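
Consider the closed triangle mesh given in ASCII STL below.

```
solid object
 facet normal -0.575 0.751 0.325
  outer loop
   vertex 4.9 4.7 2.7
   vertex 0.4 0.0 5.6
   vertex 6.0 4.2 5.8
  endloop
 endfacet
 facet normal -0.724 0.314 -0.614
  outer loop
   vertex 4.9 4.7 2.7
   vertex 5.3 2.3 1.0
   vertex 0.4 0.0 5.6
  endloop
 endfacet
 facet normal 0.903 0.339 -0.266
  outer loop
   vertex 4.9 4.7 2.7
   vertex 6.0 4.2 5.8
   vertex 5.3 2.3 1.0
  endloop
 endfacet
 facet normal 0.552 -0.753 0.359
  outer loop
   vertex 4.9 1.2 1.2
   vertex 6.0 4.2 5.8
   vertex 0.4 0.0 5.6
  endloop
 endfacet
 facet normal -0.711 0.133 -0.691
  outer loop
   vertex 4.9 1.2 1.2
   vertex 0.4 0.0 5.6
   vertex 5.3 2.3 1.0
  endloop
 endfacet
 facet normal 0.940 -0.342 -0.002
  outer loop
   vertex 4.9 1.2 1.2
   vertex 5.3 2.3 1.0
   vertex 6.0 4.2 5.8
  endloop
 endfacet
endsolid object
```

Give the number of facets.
6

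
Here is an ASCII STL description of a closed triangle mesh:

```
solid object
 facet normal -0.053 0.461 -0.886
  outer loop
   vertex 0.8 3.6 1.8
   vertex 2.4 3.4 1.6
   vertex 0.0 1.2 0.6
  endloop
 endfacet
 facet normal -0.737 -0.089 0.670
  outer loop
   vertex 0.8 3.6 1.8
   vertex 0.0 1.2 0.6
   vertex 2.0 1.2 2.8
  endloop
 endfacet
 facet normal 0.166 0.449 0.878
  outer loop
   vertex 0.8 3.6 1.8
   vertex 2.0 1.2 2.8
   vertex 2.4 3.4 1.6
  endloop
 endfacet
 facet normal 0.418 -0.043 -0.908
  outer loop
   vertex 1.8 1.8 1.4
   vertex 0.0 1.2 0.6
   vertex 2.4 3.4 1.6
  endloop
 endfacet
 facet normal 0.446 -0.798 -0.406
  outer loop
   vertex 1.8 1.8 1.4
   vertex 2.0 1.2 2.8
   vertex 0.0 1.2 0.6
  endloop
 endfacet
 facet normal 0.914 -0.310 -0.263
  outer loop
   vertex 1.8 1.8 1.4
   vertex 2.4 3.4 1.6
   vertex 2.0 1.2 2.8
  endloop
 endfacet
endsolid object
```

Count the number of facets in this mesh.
6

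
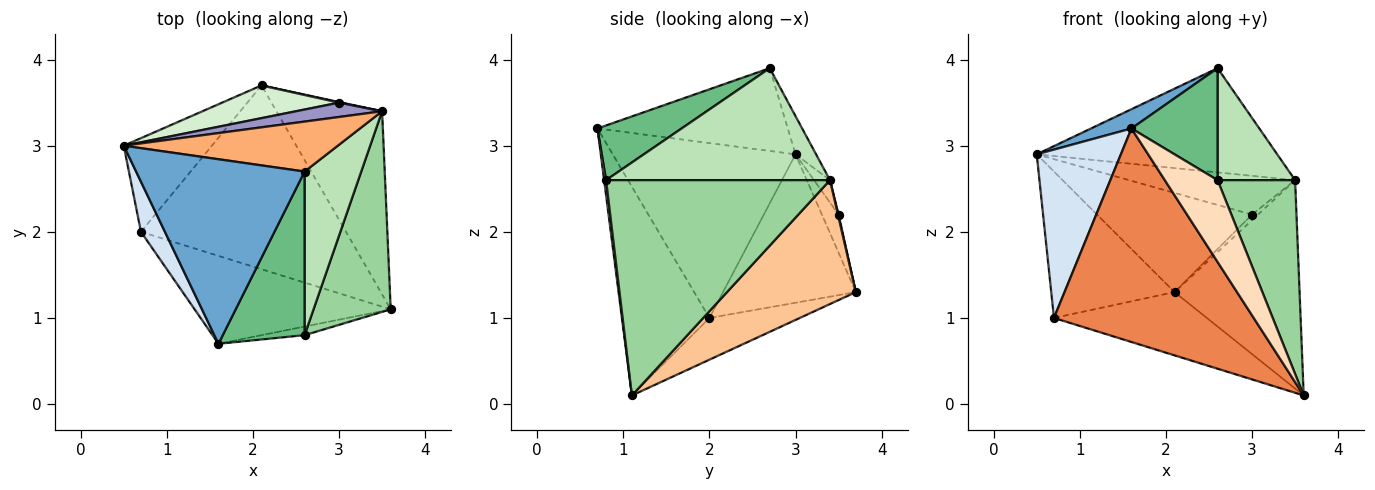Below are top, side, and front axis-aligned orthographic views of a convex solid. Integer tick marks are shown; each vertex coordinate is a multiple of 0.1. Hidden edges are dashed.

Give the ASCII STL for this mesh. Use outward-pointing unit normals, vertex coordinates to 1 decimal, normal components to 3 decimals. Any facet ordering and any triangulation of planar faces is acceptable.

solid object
 facet normal -0.439 -0.093 0.894
  outer loop
   vertex 1.6 0.7 3.2
   vertex 2.6 2.7 3.9
   vertex 0.5 3.0 2.9
  endloop
 endfacet
 facet normal -0.672 0.624 -0.399
  outer loop
   vertex 0.7 2.0 1.0
   vertex 0.5 3.0 2.9
   vertex 2.1 3.7 1.3
  endloop
 endfacet
 facet normal -0.189 0.320 -0.929
  outer loop
   vertex 0.7 2.0 1.0
   vertex 2.1 3.7 1.3
   vertex 3.6 1.1 0.1
  endloop
 endfacet
 facet normal -0.901 -0.415 0.124
  outer loop
   vertex 0.7 2.0 1.0
   vertex 1.6 0.7 3.2
   vertex 0.5 3.0 2.9
  endloop
 endfacet
 facet normal -0.375 -0.857 -0.353
  outer loop
   vertex 0.7 2.0 1.0
   vertex 3.6 1.1 0.1
   vertex 1.6 0.7 3.2
  endloop
 endfacet
 facet normal -0.077 0.899 0.431
  outer loop
   vertex 3.5 3.4 2.6
   vertex 0.5 3.0 2.9
   vertex 2.6 2.7 3.9
  endloop
 endfacet
 facet normal 0.612 0.594 -0.522
  outer loop
   vertex 3.5 3.4 2.6
   vertex 3.6 1.1 0.1
   vertex 2.1 3.7 1.3
  endloop
 endfacet
 facet normal 0.037 -0.994 -0.105
  outer loop
   vertex 2.6 0.8 2.6
   vertex 1.6 0.7 3.2
   vertex 3.6 1.1 0.1
  endloop
 endfacet
 facet normal 0.483 -0.494 0.723
  outer loop
   vertex 2.6 0.8 2.6
   vertex 2.6 2.7 3.9
   vertex 1.6 0.7 3.2
  endloop
 endfacet
 facet normal 0.895 -0.310 0.321
  outer loop
   vertex 2.6 0.8 2.6
   vertex 3.6 1.1 0.1
   vertex 3.5 3.4 2.6
  endloop
 endfacet
 facet normal 0.853 -0.295 0.431
  outer loop
   vertex 2.6 0.8 2.6
   vertex 3.5 3.4 2.6
   vertex 2.6 2.7 3.9
  endloop
 endfacet
 facet normal -0.102 0.945 0.312
  outer loop
   vertex 3.0 3.5 2.2
   vertex 2.1 3.7 1.3
   vertex 0.5 3.0 2.9
  endloop
 endfacet
 facet normal -0.090 0.934 0.346
  outer loop
   vertex 3.0 3.5 2.2
   vertex 0.5 3.0 2.9
   vertex 3.5 3.4 2.6
  endloop
 endfacet
 facet normal 0.110 0.988 0.110
  outer loop
   vertex 3.0 3.5 2.2
   vertex 3.5 3.4 2.6
   vertex 2.1 3.7 1.3
  endloop
 endfacet
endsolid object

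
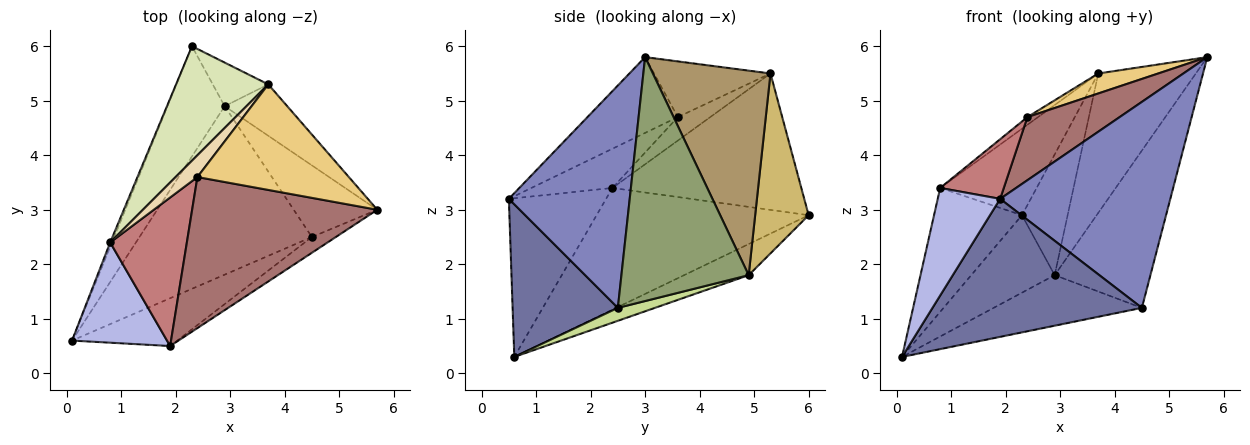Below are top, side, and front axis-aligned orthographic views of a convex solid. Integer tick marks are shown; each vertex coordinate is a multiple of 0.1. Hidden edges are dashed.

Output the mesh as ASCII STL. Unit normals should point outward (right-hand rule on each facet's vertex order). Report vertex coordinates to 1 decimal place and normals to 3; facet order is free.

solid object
 facet normal 0.429 -0.853 -0.296
  outer loop
   vertex 4.5 2.5 1.2
   vertex 1.9 0.5 3.2
   vertex 0.1 0.6 0.3
  endloop
 endfacet
 facet normal 0.578 -0.814 -0.062
  outer loop
   vertex 4.5 2.5 1.2
   vertex 5.7 3.0 5.8
   vertex 1.9 0.5 3.2
  endloop
 endfacet
 facet normal -0.924 0.383 -0.014
  outer loop
   vertex 0.8 2.4 3.4
   vertex 2.3 6.0 2.9
   vertex 0.1 0.6 0.3
  endloop
 endfacet
 facet normal -0.752 -0.482 0.450
  outer loop
   vertex 0.8 2.4 3.4
   vertex 0.1 0.6 0.3
   vertex 1.9 0.5 3.2
  endloop
 endfacet
 facet normal 0.771 0.580 -0.264
  outer loop
   vertex 2.9 4.9 1.8
   vertex 5.7 3.0 5.8
   vertex 4.5 2.5 1.2
  endloop
 endfacet
 facet normal -0.407 0.525 -0.747
  outer loop
   vertex 2.9 4.9 1.8
   vertex 0.1 0.6 0.3
   vertex 2.3 6.0 2.9
  endloop
 endfacet
 facet normal 0.072 0.287 -0.955
  outer loop
   vertex 2.9 4.9 1.8
   vertex 4.5 2.5 1.2
   vertex 0.1 0.6 0.3
  endloop
 endfacet
 facet normal -0.763 0.390 0.516
  outer loop
   vertex 3.7 5.3 5.5
   vertex 2.3 6.0 2.9
   vertex 0.8 2.4 3.4
  endloop
 endfacet
 facet normal 0.749 0.622 -0.229
  outer loop
   vertex 3.7 5.3 5.5
   vertex 5.7 3.0 5.8
   vertex 2.9 4.9 1.8
  endloop
 endfacet
 facet normal 0.740 0.632 -0.228
  outer loop
   vertex 3.7 5.3 5.5
   vertex 2.9 4.9 1.8
   vertex 2.3 6.0 2.9
  endloop
 endfacet
 facet normal -0.340 -0.175 0.924
  outer loop
   vertex 2.4 3.6 4.7
   vertex 5.7 3.0 5.8
   vertex 3.7 5.3 5.5
  endloop
 endfacet
 facet normal -0.713 0.234 0.661
  outer loop
   vertex 2.4 3.6 4.7
   vertex 3.7 5.3 5.5
   vertex 0.8 2.4 3.4
  endloop
 endfacet
 facet normal -0.353 -0.361 0.863
  outer loop
   vertex 2.4 3.6 4.7
   vertex 1.9 0.5 3.2
   vertex 5.7 3.0 5.8
  endloop
 endfacet
 facet normal -0.429 -0.337 0.838
  outer loop
   vertex 2.4 3.6 4.7
   vertex 0.8 2.4 3.4
   vertex 1.9 0.5 3.2
  endloop
 endfacet
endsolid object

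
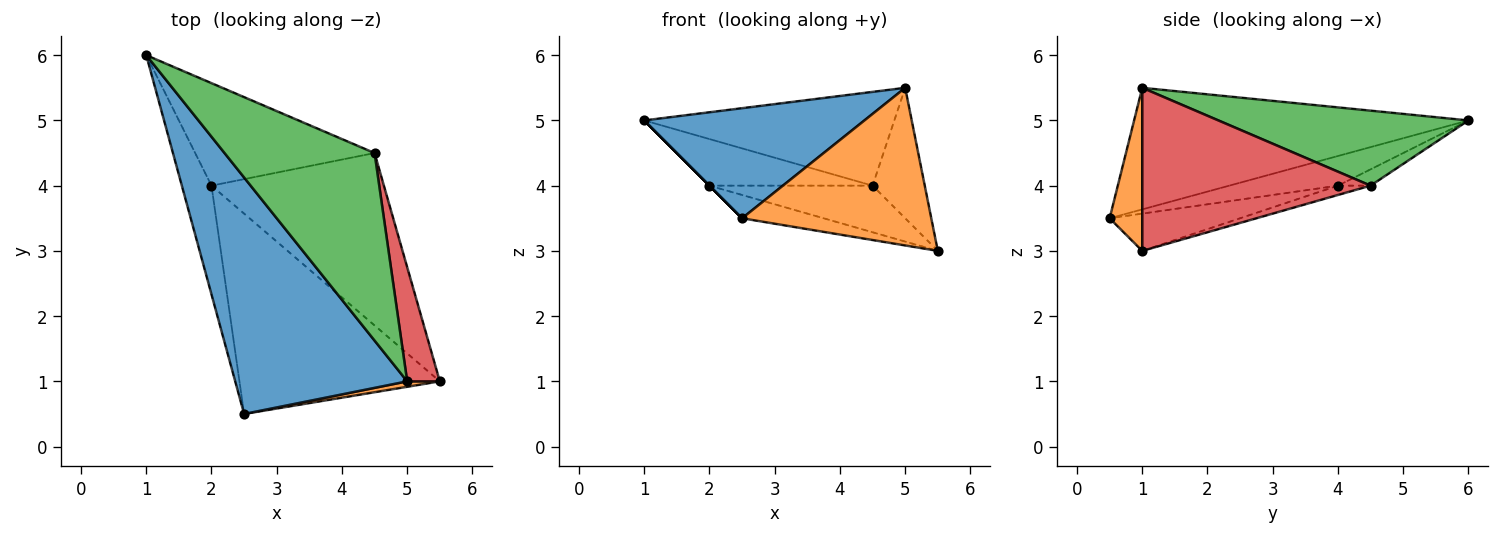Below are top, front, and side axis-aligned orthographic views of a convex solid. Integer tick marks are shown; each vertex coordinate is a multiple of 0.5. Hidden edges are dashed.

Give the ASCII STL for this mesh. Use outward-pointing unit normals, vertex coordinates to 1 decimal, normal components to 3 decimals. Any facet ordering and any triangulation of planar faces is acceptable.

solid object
 facet normal -0.540 -0.355 0.763
  outer loop
   vertex 5.0 1.0 5.5
   vertex 1.0 6.0 5.0
   vertex 2.5 0.5 3.5
  endloop
 endfacet
 facet normal 0.170 -0.985 0.034
  outer loop
   vertex 5.0 1.0 5.5
   vertex 2.5 0.5 3.5
   vertex 5.5 1.0 3.0
  endloop
 endfacet
 facet normal 0.408 0.408 0.816
  outer loop
   vertex 4.5 4.5 4.0
   vertex 1.0 6.0 5.0
   vertex 5.0 1.0 5.5
  endloop
 endfacet
 facet normal 0.957 0.219 0.191
  outer loop
   vertex 4.5 4.5 4.0
   vertex 5.0 1.0 5.5
   vertex 5.5 1.0 3.0
  endloop
 endfacet
 facet normal -0.707 0.000 -0.707
  outer loop
   vertex 2.0 4.0 4.0
   vertex 2.5 0.5 3.5
   vertex 1.0 6.0 5.0
  endloop
 endfacet
 facet normal -0.182 0.114 -0.977
  outer loop
   vertex 2.0 4.0 4.0
   vertex 5.5 1.0 3.0
   vertex 2.5 0.5 3.5
  endloop
 endfacet
 facet normal -0.082 0.412 -0.907
  outer loop
   vertex 2.0 4.0 4.0
   vertex 1.0 6.0 5.0
   vertex 4.5 4.5 4.0
  endloop
 endfacet
 facet normal -0.052 0.261 -0.964
  outer loop
   vertex 2.0 4.0 4.0
   vertex 4.5 4.5 4.0
   vertex 5.5 1.0 3.0
  endloop
 endfacet
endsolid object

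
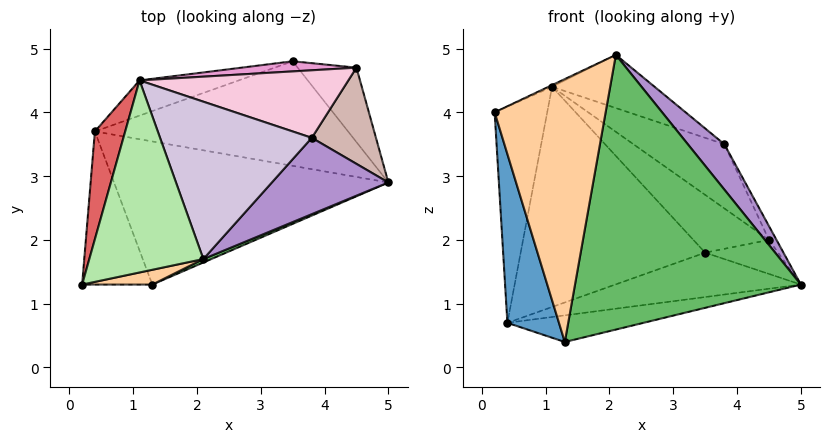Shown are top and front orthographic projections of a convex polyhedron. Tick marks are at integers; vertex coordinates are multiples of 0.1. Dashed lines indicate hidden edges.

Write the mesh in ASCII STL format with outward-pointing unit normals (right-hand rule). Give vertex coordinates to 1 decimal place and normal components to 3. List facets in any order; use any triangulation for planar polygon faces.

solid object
 facet normal -0.910 -0.307 -0.278
  outer loop
   vertex 0.4 3.7 0.7
   vertex 1.3 1.3 0.4
   vertex 0.2 1.3 4.0
  endloop
 endfacet
 facet normal 0.185 0.384 -0.905
  outer loop
   vertex 0.4 3.7 0.7
   vertex 3.5 4.8 1.8
   vertex 5.0 2.9 1.3
  endloop
 endfacet
 facet normal 0.158 0.181 -0.971
  outer loop
   vertex 0.4 3.7 0.7
   vertex 5.0 2.9 1.3
   vertex 1.3 1.3 0.4
  endloop
 endfacet
 facet normal 0.181 -0.982 0.055
  outer loop
   vertex 2.1 1.7 4.9
   vertex 0.2 1.3 4.0
   vertex 1.3 1.3 0.4
  endloop
 endfacet
 facet normal 0.395 -0.919 0.012
  outer loop
   vertex 2.1 1.7 4.9
   vertex 1.3 1.3 0.4
   vertex 5.0 2.9 1.3
  endloop
 endfacet
 facet normal -0.429 0.008 0.903
  outer loop
   vertex 1.1 4.5 4.4
   vertex 0.2 1.3 4.0
   vertex 2.1 1.7 4.9
  endloop
 endfacet
 facet normal -0.959 0.254 0.127
  outer loop
   vertex 1.1 4.5 4.4
   vertex 0.4 3.7 0.7
   vertex 0.2 1.3 4.0
  endloop
 endfacet
 facet normal -0.282 0.947 -0.151
  outer loop
   vertex 1.1 4.5 4.4
   vertex 3.5 4.8 1.8
   vertex 0.4 3.7 0.7
  endloop
 endfacet
 facet normal 0.788 -0.314 0.530
  outer loop
   vertex 3.8 3.6 3.5
   vertex 2.1 1.7 4.9
   vertex 5.0 2.9 1.3
  endloop
 endfacet
 facet normal 0.389 0.295 0.873
  outer loop
   vertex 3.8 3.6 3.5
   vertex 1.1 4.5 4.4
   vertex 2.1 1.7 4.9
  endloop
 endfacet
 facet normal 0.218 0.406 -0.888
  outer loop
   vertex 4.5 4.7 2.0
   vertex 5.0 2.9 1.3
   vertex 3.5 4.8 1.8
  endloop
 endfacet
 facet normal 0.885 0.066 0.461
  outer loop
   vertex 4.5 4.7 2.0
   vertex 3.8 3.6 3.5
   vertex 5.0 2.9 1.3
  endloop
 endfacet
 facet normal 0.064 0.983 0.172
  outer loop
   vertex 4.5 4.7 2.0
   vertex 3.5 4.8 1.8
   vertex 1.1 4.5 4.4
  endloop
 endfacet
 facet normal 0.426 0.623 0.656
  outer loop
   vertex 4.5 4.7 2.0
   vertex 1.1 4.5 4.4
   vertex 3.8 3.6 3.5
  endloop
 endfacet
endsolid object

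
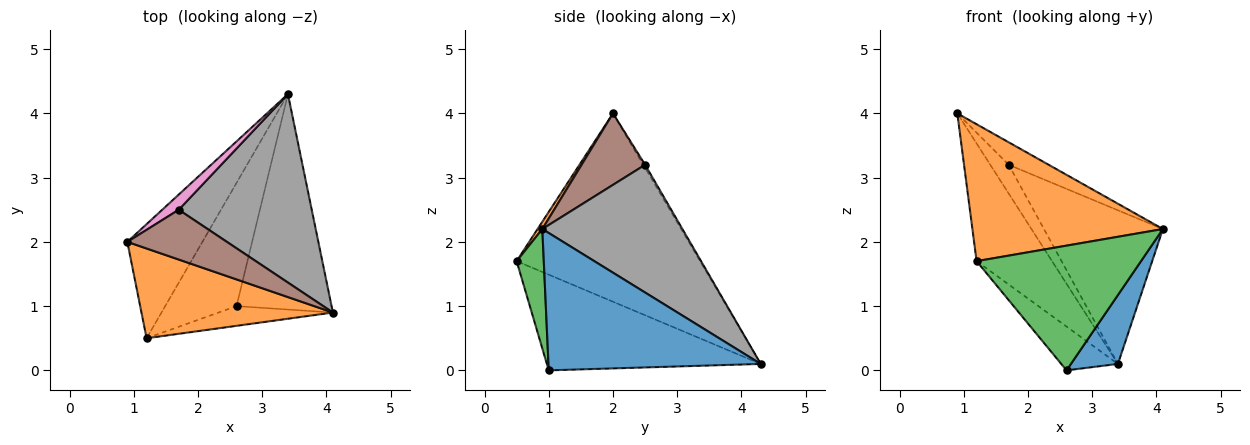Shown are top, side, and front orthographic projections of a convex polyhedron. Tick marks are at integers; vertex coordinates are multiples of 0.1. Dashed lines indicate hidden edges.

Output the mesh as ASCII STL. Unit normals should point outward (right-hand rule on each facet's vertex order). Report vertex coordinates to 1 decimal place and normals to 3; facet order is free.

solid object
 facet normal 0.809 -0.179 -0.560
  outer loop
   vertex 2.6 1.0 0.0
   vertex 3.4 4.3 0.1
   vertex 4.1 0.9 2.2
  endloop
 endfacet
 facet normal 0.021 -0.836 0.548
  outer loop
   vertex 1.2 0.5 1.7
   vertex 4.1 0.9 2.2
   vertex 0.9 2.0 4.0
  endloop
 endfacet
 facet normal 0.161 -0.975 -0.154
  outer loop
   vertex 1.2 0.5 1.7
   vertex 2.6 1.0 0.0
   vertex 4.1 0.9 2.2
  endloop
 endfacet
 facet normal -0.868 0.357 -0.346
  outer loop
   vertex 1.2 0.5 1.7
   vertex 0.9 2.0 4.0
   vertex 3.4 4.3 0.1
  endloop
 endfacet
 facet normal -0.784 0.208 -0.585
  outer loop
   vertex 1.2 0.5 1.7
   vertex 3.4 4.3 0.1
   vertex 2.6 1.0 0.0
  endloop
 endfacet
 facet normal 0.547 0.344 0.763
  outer loop
   vertex 1.7 2.5 3.2
   vertex 0.9 2.0 4.0
   vertex 4.1 0.9 2.2
  endloop
 endfacet
 facet normal -0.087 0.881 0.464
  outer loop
   vertex 1.7 2.5 3.2
   vertex 3.4 4.3 0.1
   vertex 0.9 2.0 4.0
  endloop
 endfacet
 facet normal 0.597 0.507 0.622
  outer loop
   vertex 1.7 2.5 3.2
   vertex 4.1 0.9 2.2
   vertex 3.4 4.3 0.1
  endloop
 endfacet
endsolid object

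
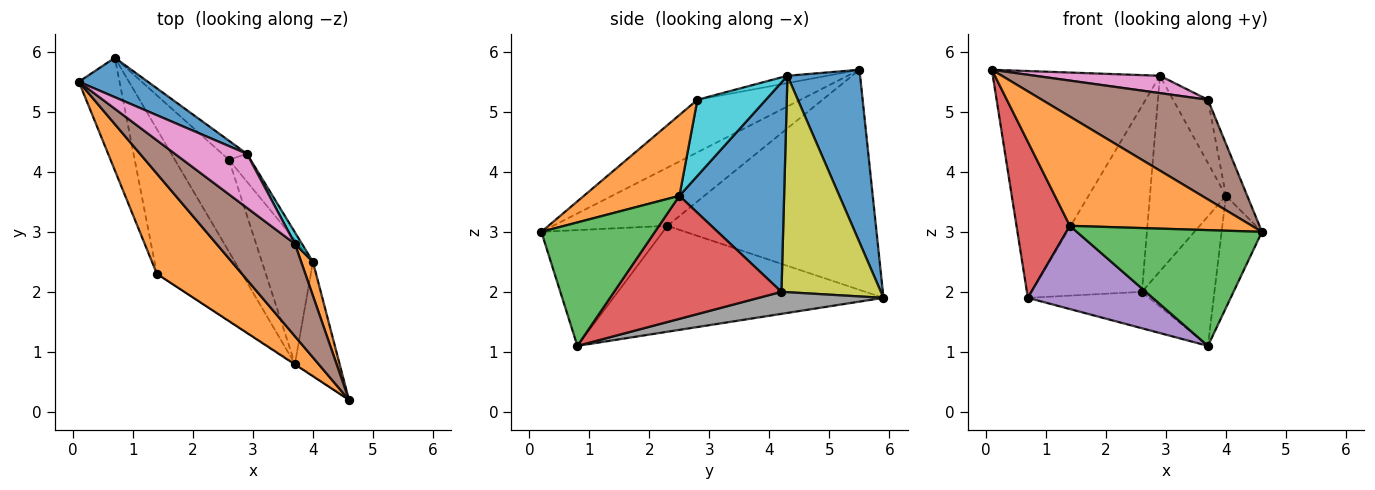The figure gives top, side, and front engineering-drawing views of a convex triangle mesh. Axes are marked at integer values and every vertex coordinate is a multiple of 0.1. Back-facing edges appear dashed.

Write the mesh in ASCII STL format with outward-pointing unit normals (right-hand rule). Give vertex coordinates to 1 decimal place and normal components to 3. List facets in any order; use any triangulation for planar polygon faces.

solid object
 facet normal 0.394 0.906 0.157
  outer loop
   vertex 2.9 4.3 5.6
   vertex 0.7 5.9 1.9
   vertex 0.1 5.5 5.7
  endloop
 endfacet
 facet normal -0.420 -0.669 0.613
  outer loop
   vertex 1.4 2.3 3.1
   vertex 4.6 0.2 3.0
   vertex 0.1 5.5 5.7
  endloop
 endfacet
 facet normal -0.549 -0.836 -0.004
  outer loop
   vertex 1.4 2.3 3.1
   vertex 3.7 0.8 1.1
   vertex 4.6 0.2 3.0
  endloop
 endfacet
 facet normal -0.954 -0.244 -0.176
  outer loop
   vertex 1.4 2.3 3.1
   vertex 0.1 5.5 5.7
   vertex 0.7 5.9 1.9
  endloop
 endfacet
 facet normal -0.733 -0.339 -0.589
  outer loop
   vertex 1.4 2.3 3.1
   vertex 0.7 5.9 1.9
   vertex 3.7 0.8 1.1
  endloop
 endfacet
 facet normal -0.414 -0.667 0.619
  outer loop
   vertex 3.7 2.8 5.2
   vertex 0.1 5.5 5.7
   vertex 4.6 0.2 3.0
  endloop
 endfacet
 facet normal -0.097 -0.304 0.948
  outer loop
   vertex 3.7 2.8 5.2
   vertex 2.9 4.3 5.6
   vertex 0.1 5.5 5.7
  endloop
 endfacet
 facet normal 0.354 0.345 -0.869
  outer loop
   vertex 2.6 4.2 2.0
   vertex 3.7 0.8 1.1
   vertex 0.7 5.9 1.9
  endloop
 endfacet
 facet normal 0.667 0.741 -0.076
  outer loop
   vertex 2.6 4.2 2.0
   vertex 0.7 5.9 1.9
   vertex 2.9 4.3 5.6
  endloop
 endfacet
 facet normal 0.888 0.452 0.082
  outer loop
   vertex 4.0 2.5 3.6
   vertex 2.9 4.3 5.6
   vertex 3.7 2.8 5.2
  endloop
 endfacet
 facet normal 0.806 0.586 -0.083
  outer loop
   vertex 4.0 2.5 3.6
   vertex 2.6 4.2 2.0
   vertex 2.9 4.3 5.6
  endloop
 endfacet
 facet normal 0.966 0.215 0.141
  outer loop
   vertex 4.0 2.5 3.6
   vertex 3.7 2.8 5.2
   vertex 4.6 0.2 3.0
  endloop
 endfacet
 facet normal 0.892 0.317 -0.322
  outer loop
   vertex 4.0 2.5 3.6
   vertex 4.6 0.2 3.0
   vertex 3.7 0.8 1.1
  endloop
 endfacet
 facet normal 0.858 0.372 -0.356
  outer loop
   vertex 4.0 2.5 3.6
   vertex 3.7 0.8 1.1
   vertex 2.6 4.2 2.0
  endloop
 endfacet
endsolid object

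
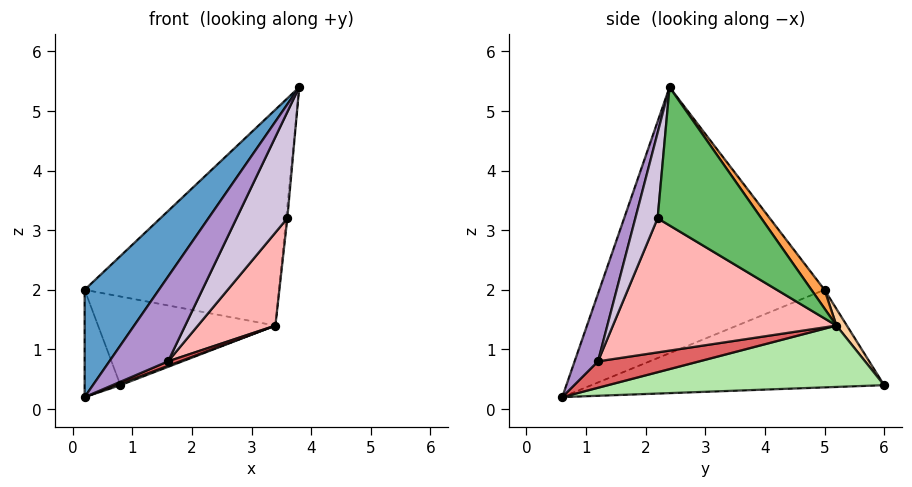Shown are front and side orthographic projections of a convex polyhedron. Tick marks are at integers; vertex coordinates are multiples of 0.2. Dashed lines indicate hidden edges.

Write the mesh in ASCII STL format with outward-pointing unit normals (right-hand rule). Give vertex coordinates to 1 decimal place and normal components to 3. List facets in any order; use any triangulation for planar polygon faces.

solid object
 facet normal -0.754 -0.249 0.608
  outer loop
   vertex 0.2 0.6 0.2
   vertex 3.8 2.4 5.4
   vertex 0.2 5.0 2.0
  endloop
 endfacet
 facet normal -0.952 0.116 -0.284
  outer loop
   vertex 0.8 6.0 0.4
   vertex 0.2 0.6 0.2
   vertex 0.2 5.0 2.0
  endloop
 endfacet
 facet normal 0.055 0.821 0.569
  outer loop
   vertex 3.4 5.2 1.4
   vertex 0.2 5.0 2.0
   vertex 3.8 2.4 5.4
  endloop
 endfacet
 facet normal 0.049 0.839 0.543
  outer loop
   vertex 3.4 5.2 1.4
   vertex 0.8 6.0 0.4
   vertex 0.2 5.0 2.0
  endloop
 endfacet
 facet normal 0.996 0.011 -0.092
  outer loop
   vertex 3.4 5.2 1.4
   vertex 3.8 2.4 5.4
   vertex 3.6 2.2 3.2
  endloop
 endfacet
 facet normal 0.358 -0.005 -0.934
  outer loop
   vertex 3.4 5.2 1.4
   vertex 0.2 0.6 0.2
   vertex 0.8 6.0 0.4
  endloop
 endfacet
 facet normal 0.411 -0.048 -0.910
  outer loop
   vertex 1.6 1.2 0.8
   vertex 0.2 0.6 0.2
   vertex 3.4 5.2 1.4
  endloop
 endfacet
 facet normal 0.792 -0.275 -0.546
  outer loop
   vertex 1.6 1.2 0.8
   vertex 3.4 5.2 1.4
   vertex 3.6 2.2 3.2
  endloop
 endfacet
 facet normal 0.369 -0.927 0.065
  outer loop
   vertex 1.6 1.2 0.8
   vertex 3.8 2.4 5.4
   vertex 0.2 0.6 0.2
  endloop
 endfacet
 facet normal 0.401 -0.915 0.047
  outer loop
   vertex 1.6 1.2 0.8
   vertex 3.6 2.2 3.2
   vertex 3.8 2.4 5.4
  endloop
 endfacet
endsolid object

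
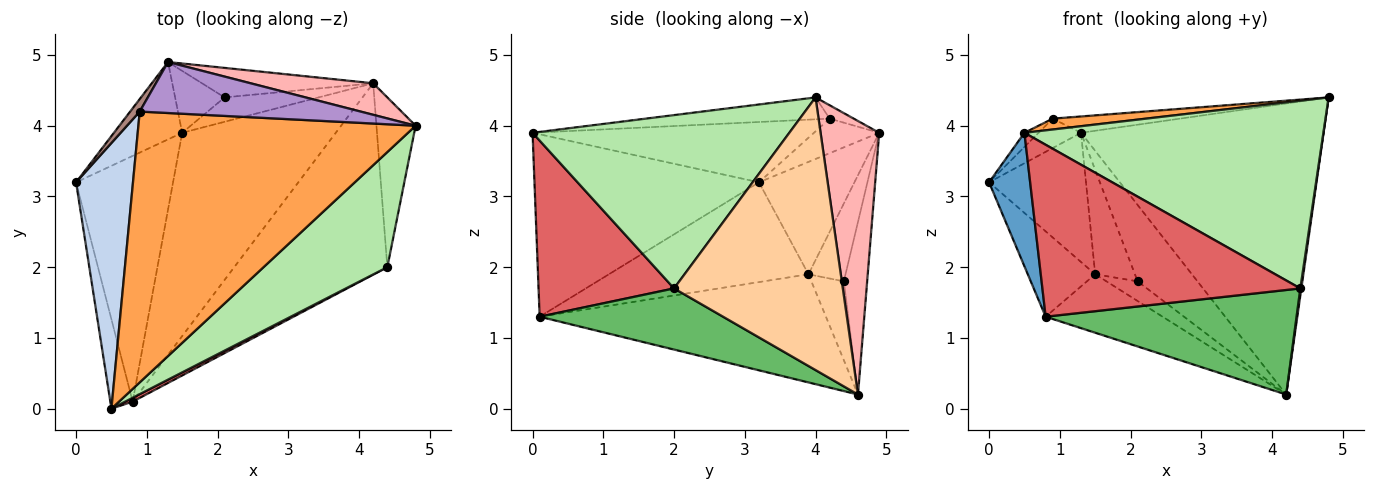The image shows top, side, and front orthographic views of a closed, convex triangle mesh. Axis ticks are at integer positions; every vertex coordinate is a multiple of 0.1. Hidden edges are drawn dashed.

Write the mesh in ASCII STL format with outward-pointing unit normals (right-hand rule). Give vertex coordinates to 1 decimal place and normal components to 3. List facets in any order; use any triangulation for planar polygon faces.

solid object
 facet normal -0.977 -0.179 -0.120
  outer loop
   vertex 0.8 0.1 1.3
   vertex 0.5 0.0 3.9
   vertex 0.0 3.2 3.2
  endloop
 endfacet
 facet normal -0.727 0.037 0.686
  outer loop
   vertex 0.9 4.2 4.1
   vertex 0.0 3.2 3.2
   vertex 0.5 0.0 3.9
  endloop
 endfacet
 facet normal -0.079 -0.040 0.996
  outer loop
   vertex 0.9 4.2 4.1
   vertex 0.5 0.0 3.9
   vertex 4.8 4.0 4.4
  endloop
 endfacet
 facet normal 0.990 -0.006 -0.142
  outer loop
   vertex 4.4 2.0 1.7
   vertex 4.2 4.6 0.2
   vertex 4.8 4.0 4.4
  endloop
 endfacet
 facet normal 0.331 -0.452 -0.828
  outer loop
   vertex 4.4 2.0 1.7
   vertex 0.8 0.1 1.3
   vertex 4.2 4.6 0.2
  endloop
 endfacet
 facet normal 0.591 -0.688 0.422
  outer loop
   vertex 4.4 2.0 1.7
   vertex 4.8 4.0 4.4
   vertex 0.5 0.0 3.9
  endloop
 endfacet
 facet normal 0.465 -0.885 0.020
  outer loop
   vertex 4.4 2.0 1.7
   vertex 0.5 0.0 3.9
   vertex 0.8 0.1 1.3
  endloop
 endfacet
 facet normal 0.234 0.967 0.105
  outer loop
   vertex 1.3 4.9 3.9
   vertex 4.8 4.0 4.4
   vertex 4.2 4.6 0.2
  endloop
 endfacet
 facet normal -0.058 0.305 0.951
  outer loop
   vertex 1.3 4.9 3.9
   vertex 0.9 4.2 4.1
   vertex 4.8 4.0 4.4
  endloop
 endfacet
 facet normal -0.342 0.877 -0.339
  outer loop
   vertex 1.3 4.9 3.9
   vertex 4.2 4.6 0.2
   vertex 2.1 4.4 1.8
  endloop
 endfacet
 facet normal -0.816 0.531 0.226
  outer loop
   vertex 1.3 4.9 3.9
   vertex 0.0 3.2 3.2
   vertex 0.9 4.2 4.1
  endloop
 endfacet
 facet normal -0.560 0.229 -0.796
  outer loop
   vertex 1.5 3.9 1.9
   vertex 4.2 4.6 0.2
   vertex 0.8 0.1 1.3
  endloop
 endfacet
 facet normal -0.547 0.526 -0.652
  outer loop
   vertex 1.5 3.9 1.9
   vertex 2.1 4.4 1.8
   vertex 4.2 4.6 0.2
  endloop
 endfacet
 facet normal -0.697 0.235 -0.677
  outer loop
   vertex 1.5 3.9 1.9
   vertex 0.8 0.1 1.3
   vertex 0.0 3.2 3.2
  endloop
 endfacet
 facet normal -0.646 0.655 -0.392
  outer loop
   vertex 1.5 3.9 1.9
   vertex 0.0 3.2 3.2
   vertex 1.3 4.9 3.9
  endloop
 endfacet
 facet normal -0.626 0.671 -0.398
  outer loop
   vertex 1.5 3.9 1.9
   vertex 1.3 4.9 3.9
   vertex 2.1 4.4 1.8
  endloop
 endfacet
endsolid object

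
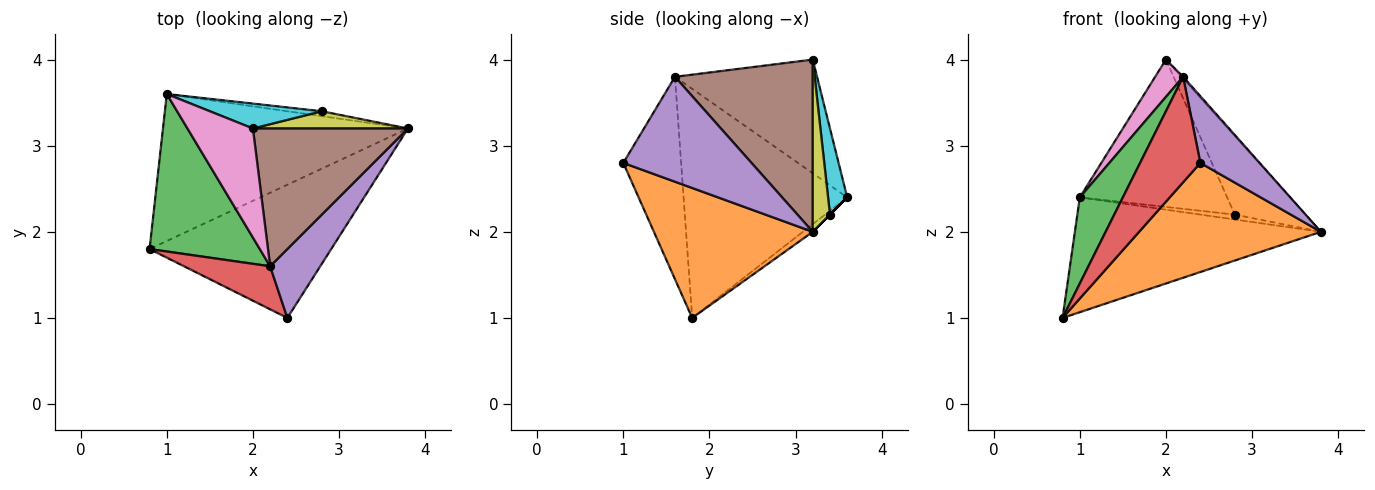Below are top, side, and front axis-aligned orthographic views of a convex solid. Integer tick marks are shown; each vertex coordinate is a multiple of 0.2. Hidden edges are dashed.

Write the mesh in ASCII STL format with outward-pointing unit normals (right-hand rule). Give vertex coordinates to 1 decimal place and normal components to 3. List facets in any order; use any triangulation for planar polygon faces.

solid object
 facet normal -0.025 0.615 -0.788
  outer loop
   vertex 1.0 3.6 2.4
   vertex 3.8 3.2 2.0
   vertex 0.8 1.8 1.0
  endloop
 endfacet
 facet normal 0.484 -0.554 -0.677
  outer loop
   vertex 2.4 1.0 2.8
   vertex 0.8 1.8 1.0
   vertex 3.8 3.2 2.0
  endloop
 endfacet
 facet normal -0.877 -0.231 0.422
  outer loop
   vertex 2.2 1.6 3.8
   vertex 1.0 3.6 2.4
   vertex 0.8 1.8 1.0
  endloop
 endfacet
 facet normal -0.664 -0.692 0.283
  outer loop
   vertex 2.2 1.6 3.8
   vertex 0.8 1.8 1.0
   vertex 2.4 1.0 2.8
  endloop
 endfacet
 facet normal 0.833 -0.385 0.398
  outer loop
   vertex 2.2 1.6 3.8
   vertex 2.4 1.0 2.8
   vertex 3.8 3.2 2.0
  endloop
 endfacet
 facet normal 0.743 0.009 0.669
  outer loop
   vertex 2.0 3.2 4.0
   vertex 2.2 1.6 3.8
   vertex 3.8 3.2 2.0
  endloop
 endfacet
 facet normal -0.854 -0.168 0.492
  outer loop
   vertex 2.0 3.2 4.0
   vertex 1.0 3.6 2.4
   vertex 2.2 1.6 3.8
  endloop
 endfacet
 facet normal 0.000 0.707 -0.707
  outer loop
   vertex 2.8 3.4 2.2
   vertex 3.8 3.2 2.0
   vertex 1.0 3.6 2.4
  endloop
 endfacet
 facet normal 0.232 0.950 0.209
  outer loop
   vertex 2.8 3.4 2.2
   vertex 2.0 3.2 4.0
   vertex 3.8 3.2 2.0
  endloop
 endfacet
 facet normal 0.127 0.978 0.165
  outer loop
   vertex 2.8 3.4 2.2
   vertex 1.0 3.6 2.4
   vertex 2.0 3.2 4.0
  endloop
 endfacet
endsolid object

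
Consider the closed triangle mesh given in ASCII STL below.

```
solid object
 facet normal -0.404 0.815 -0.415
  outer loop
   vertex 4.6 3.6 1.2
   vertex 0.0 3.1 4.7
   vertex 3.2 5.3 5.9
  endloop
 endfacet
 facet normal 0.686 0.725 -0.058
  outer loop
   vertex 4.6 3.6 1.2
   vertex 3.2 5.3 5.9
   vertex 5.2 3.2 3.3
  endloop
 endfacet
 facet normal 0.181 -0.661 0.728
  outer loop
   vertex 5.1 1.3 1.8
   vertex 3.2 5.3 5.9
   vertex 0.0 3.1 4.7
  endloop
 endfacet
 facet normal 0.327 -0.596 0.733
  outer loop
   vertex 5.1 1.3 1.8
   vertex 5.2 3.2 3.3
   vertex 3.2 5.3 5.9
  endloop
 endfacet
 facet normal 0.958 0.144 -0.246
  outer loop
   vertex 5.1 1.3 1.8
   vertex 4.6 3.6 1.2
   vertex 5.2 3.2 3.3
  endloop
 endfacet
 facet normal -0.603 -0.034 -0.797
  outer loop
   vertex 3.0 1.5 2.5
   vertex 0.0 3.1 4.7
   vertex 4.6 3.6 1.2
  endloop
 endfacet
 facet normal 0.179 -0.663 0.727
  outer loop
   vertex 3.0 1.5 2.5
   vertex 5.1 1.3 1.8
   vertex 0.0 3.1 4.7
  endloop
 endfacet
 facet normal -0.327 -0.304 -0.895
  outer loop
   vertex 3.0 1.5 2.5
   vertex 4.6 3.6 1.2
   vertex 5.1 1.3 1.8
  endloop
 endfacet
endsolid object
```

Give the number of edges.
12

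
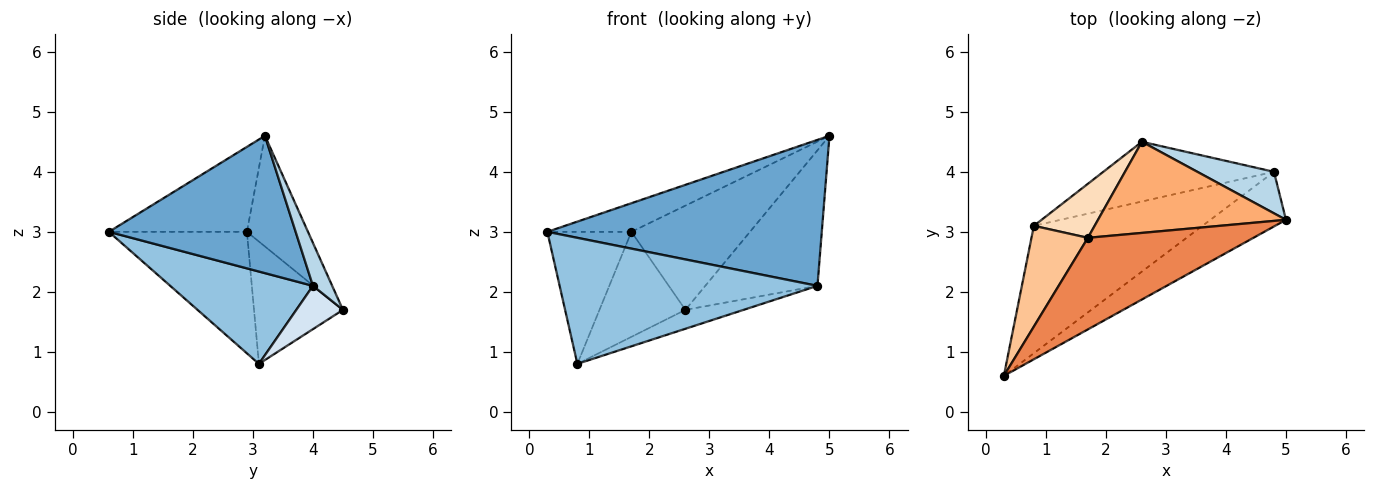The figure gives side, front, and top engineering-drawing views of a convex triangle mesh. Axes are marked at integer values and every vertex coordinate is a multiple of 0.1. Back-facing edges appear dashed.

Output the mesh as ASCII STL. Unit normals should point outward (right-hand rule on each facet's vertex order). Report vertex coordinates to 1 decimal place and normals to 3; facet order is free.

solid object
 facet normal 0.538 -0.790 -0.296
  outer loop
   vertex 4.8 4.0 2.1
   vertex 5.0 3.2 4.6
   vertex 0.3 0.6 3.0
  endloop
 endfacet
 facet normal 0.363 -0.655 -0.662
  outer loop
   vertex 4.8 4.0 2.1
   vertex 0.3 0.6 3.0
   vertex 0.8 3.1 0.8
  endloop
 endfacet
 facet normal 0.162 0.944 0.289
  outer loop
   vertex 4.8 4.0 2.1
   vertex 2.6 4.5 1.7
   vertex 5.0 3.2 4.6
  endloop
 endfacet
 facet normal 0.235 0.293 -0.927
  outer loop
   vertex 4.8 4.0 2.1
   vertex 0.8 3.1 0.8
   vertex 2.6 4.5 1.7
  endloop
 endfacet
 facet normal -0.440 0.268 0.857
  outer loop
   vertex 1.7 2.9 3.0
   vertex 0.3 0.6 3.0
   vertex 5.0 3.2 4.6
  endloop
 endfacet
 facet normal -0.361 0.702 0.614
  outer loop
   vertex 1.7 2.9 3.0
   vertex 5.0 3.2 4.6
   vertex 2.6 4.5 1.7
  endloop
 endfacet
 facet normal -0.794 0.483 0.369
  outer loop
   vertex 1.7 2.9 3.0
   vertex 0.8 3.1 0.8
   vertex 0.3 0.6 3.0
  endloop
 endfacet
 facet normal -0.677 0.654 0.337
  outer loop
   vertex 1.7 2.9 3.0
   vertex 2.6 4.5 1.7
   vertex 0.8 3.1 0.8
  endloop
 endfacet
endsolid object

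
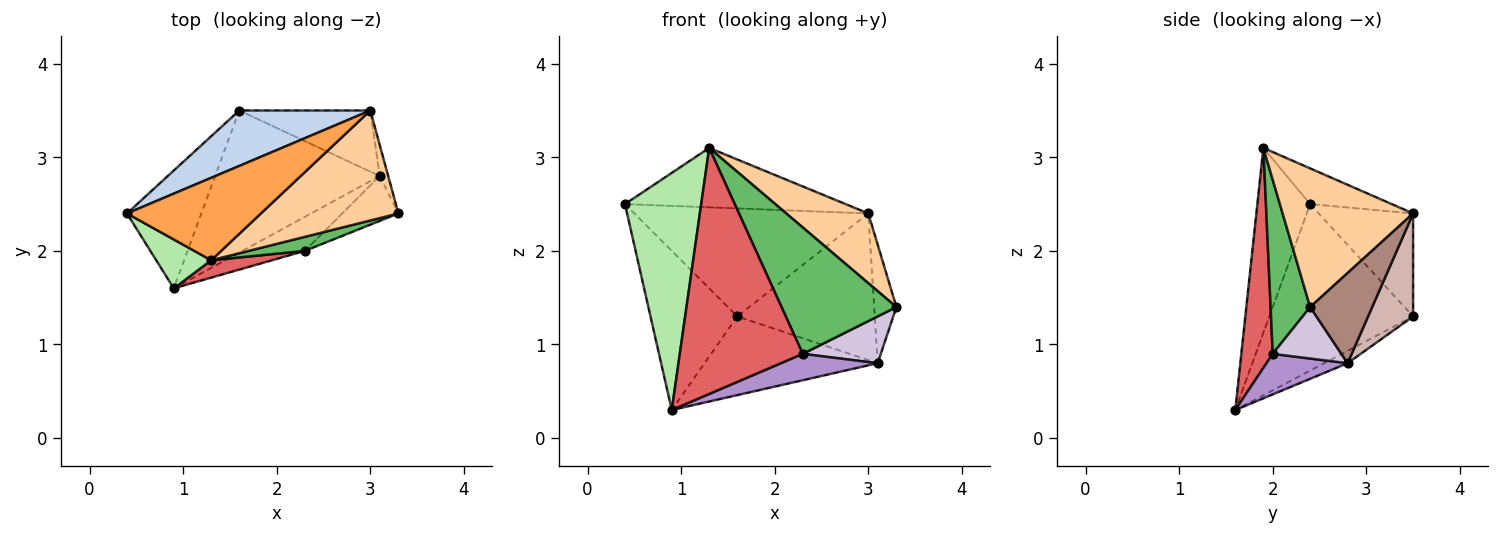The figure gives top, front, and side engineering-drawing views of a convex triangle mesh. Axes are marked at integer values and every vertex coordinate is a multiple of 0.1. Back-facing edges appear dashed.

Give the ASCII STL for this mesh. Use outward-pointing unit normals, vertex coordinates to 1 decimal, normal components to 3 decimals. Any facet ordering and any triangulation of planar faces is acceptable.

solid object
 facet normal -0.800 0.483 -0.357
  outer loop
   vertex 0.9 1.6 0.3
   vertex 0.4 2.4 2.5
   vertex 1.6 3.5 1.3
  endloop
 endfacet
 facet normal -0.338 0.837 0.430
  outer loop
   vertex 3.0 3.5 2.4
   vertex 1.6 3.5 1.3
   vertex 0.4 2.4 2.5
  endloop
 endfacet
 facet normal -0.211 0.571 0.793
  outer loop
   vertex 1.3 1.9 3.1
   vertex 3.0 3.5 2.4
   vertex 0.4 2.4 2.5
  endloop
 endfacet
 facet normal 0.648 -0.408 0.643
  outer loop
   vertex 1.3 1.9 3.1
   vertex 3.3 2.4 1.4
   vertex 3.0 3.5 2.4
  endloop
 endfacet
 facet normal 0.324 -0.940 0.104
  outer loop
   vertex 1.3 1.9 3.1
   vertex 2.3 2.0 0.9
   vertex 3.3 2.4 1.4
  endloop
 endfacet
 facet normal -0.562 -0.810 0.167
  outer loop
   vertex 1.3 1.9 3.1
   vertex 0.4 2.4 2.5
   vertex 0.9 1.6 0.3
  endloop
 endfacet
 facet normal 0.247 -0.967 0.068
  outer loop
   vertex 1.3 1.9 3.1
   vertex 0.9 1.6 0.3
   vertex 2.3 2.0 0.9
  endloop
 endfacet
 facet normal -0.065 0.483 -0.873
  outer loop
   vertex 3.1 2.8 0.8
   vertex 0.9 1.6 0.3
   vertex 1.6 3.5 1.3
  endloop
 endfacet
 facet normal 0.457 -0.545 -0.703
  outer loop
   vertex 3.1 2.8 0.8
   vertex 2.3 2.0 0.9
   vertex 0.9 1.6 0.3
  endloop
 endfacet
 facet normal 0.536 -0.609 -0.585
  outer loop
   vertex 3.1 2.8 0.8
   vertex 3.3 2.4 1.4
   vertex 2.3 2.0 0.9
  endloop
 endfacet
 facet normal 0.938 0.336 -0.088
  outer loop
   vertex 3.1 2.8 0.8
   vertex 3.0 3.5 2.4
   vertex 3.3 2.4 1.4
  endloop
 endfacet
 facet normal 0.289 0.883 -0.368
  outer loop
   vertex 3.1 2.8 0.8
   vertex 1.6 3.5 1.3
   vertex 3.0 3.5 2.4
  endloop
 endfacet
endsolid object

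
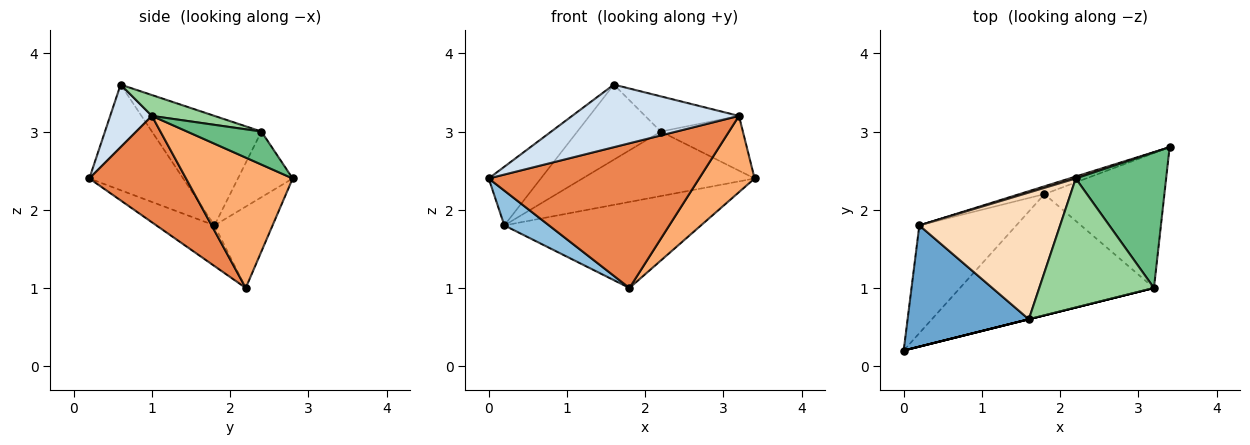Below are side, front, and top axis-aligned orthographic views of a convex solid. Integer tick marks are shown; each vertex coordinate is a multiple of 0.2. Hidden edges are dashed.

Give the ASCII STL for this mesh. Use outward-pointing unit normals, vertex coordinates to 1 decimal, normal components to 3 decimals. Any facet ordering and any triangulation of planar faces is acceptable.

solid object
 facet normal -0.617 0.343 0.708
  outer loop
   vertex 0.2 1.8 1.8
   vertex 0.0 0.2 2.4
   vertex 1.6 0.6 3.6
  endloop
 endfacet
 facet normal -0.371 -0.285 -0.884
  outer loop
   vertex 0.2 1.8 1.8
   vertex 1.8 2.2 1.0
   vertex 0.0 0.2 2.4
  endloop
 endfacet
 facet normal -0.282 0.955 -0.087
  outer loop
   vertex 0.2 1.8 1.8
   vertex 3.4 2.8 2.4
   vertex 1.8 2.2 1.0
  endloop
 endfacet
 facet normal 0.243 -0.970 0.000
  outer loop
   vertex 3.2 1.0 3.2
   vertex 1.6 0.6 3.6
   vertex 0.0 0.2 2.4
  endloop
 endfacet
 facet normal 0.332 -0.723 -0.606
  outer loop
   vertex 3.2 1.0 3.2
   vertex 0.0 0.2 2.4
   vertex 1.8 2.2 1.0
  endloop
 endfacet
 facet normal 0.687 -0.357 -0.632
  outer loop
   vertex 3.2 1.0 3.2
   vertex 1.8 2.2 1.0
   vertex 3.4 2.8 2.4
  endloop
 endfacet
 facet normal -0.303 0.953 0.029
  outer loop
   vertex 2.2 2.4 3.0
   vertex 3.4 2.8 2.4
   vertex 0.2 1.8 1.8
  endloop
 endfacet
 facet normal -0.556 0.424 0.715
  outer loop
   vertex 2.2 2.4 3.0
   vertex 0.2 1.8 1.8
   vertex 1.6 0.6 3.6
  endloop
 endfacet
 facet normal 0.321 0.355 0.878
  outer loop
   vertex 2.2 2.4 3.0
   vertex 3.2 1.0 3.2
   vertex 3.4 2.8 2.4
  endloop
 endfacet
 facet normal 0.173 0.259 0.950
  outer loop
   vertex 2.2 2.4 3.0
   vertex 1.6 0.6 3.6
   vertex 3.2 1.0 3.2
  endloop
 endfacet
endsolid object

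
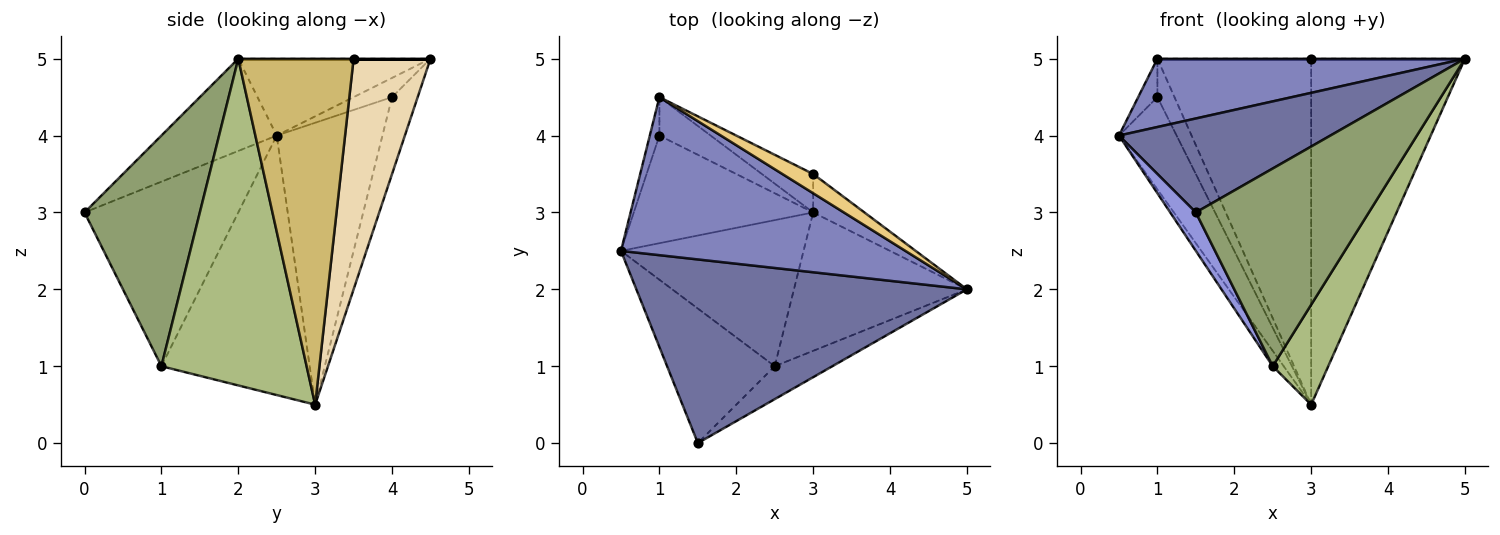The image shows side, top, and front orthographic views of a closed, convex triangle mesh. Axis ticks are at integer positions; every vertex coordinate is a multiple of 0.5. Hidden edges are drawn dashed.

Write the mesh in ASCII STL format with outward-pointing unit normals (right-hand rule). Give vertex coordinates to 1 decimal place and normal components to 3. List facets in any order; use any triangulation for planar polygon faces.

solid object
 facet normal -0.241 -0.442 0.864
  outer loop
   vertex 1.5 0.0 3.0
   vertex 5.0 2.0 5.0
   vertex 0.5 2.5 4.0
  endloop
 endfacet
 facet normal -0.241 -0.385 0.891
  outer loop
   vertex 1.0 4.5 5.0
   vertex 0.5 2.5 4.0
   vertex 5.0 2.0 5.0
  endloop
 endfacet
 facet normal -0.855 -0.142 -0.499
  outer loop
   vertex 2.5 1.0 1.0
   vertex 1.5 0.0 3.0
   vertex 0.5 2.5 4.0
  endloop
 endfacet
 facet normal -0.816 0.060 -0.574
  outer loop
   vertex 2.5 1.0 1.0
   vertex 0.5 2.5 4.0
   vertex 3.0 3.0 0.5
  endloop
 endfacet
 facet normal 0.549 -0.824 -0.137
  outer loop
   vertex 2.5 1.0 1.0
   vertex 5.0 2.0 5.0
   vertex 1.5 0.0 3.0
  endloop
 endfacet
 facet normal 0.837 -0.320 -0.443
  outer loop
   vertex 2.5 1.0 1.0
   vertex 3.0 3.0 0.5
   vertex 5.0 2.0 5.0
  endloop
 endfacet
 facet normal -0.766 0.418 -0.488
  outer loop
   vertex 1.0 4.0 4.5
   vertex 3.0 3.0 0.5
   vertex 0.5 2.5 4.0
  endloop
 endfacet
 facet normal -0.816 0.408 -0.408
  outer loop
   vertex 1.0 4.0 4.5
   vertex 0.5 2.5 4.0
   vertex 1.0 4.5 5.0
  endloop
 endfacet
 facet normal -0.728 0.485 -0.485
  outer loop
   vertex 1.0 4.0 4.5
   vertex 1.0 4.5 5.0
   vertex 3.0 3.0 0.5
  endloop
 endfacet
 facet normal 0.598 0.797 -0.089
  outer loop
   vertex 3.0 3.5 5.0
   vertex 5.0 2.0 5.0
   vertex 3.0 3.0 0.5
  endloop
 endfacet
 facet normal 0.000 0.000 1.000
  outer loop
   vertex 3.0 3.5 5.0
   vertex 1.0 4.5 5.0
   vertex 5.0 2.0 5.0
  endloop
 endfacet
 facet normal 0.445 0.890 -0.099
  outer loop
   vertex 3.0 3.5 5.0
   vertex 3.0 3.0 0.5
   vertex 1.0 4.5 5.0
  endloop
 endfacet
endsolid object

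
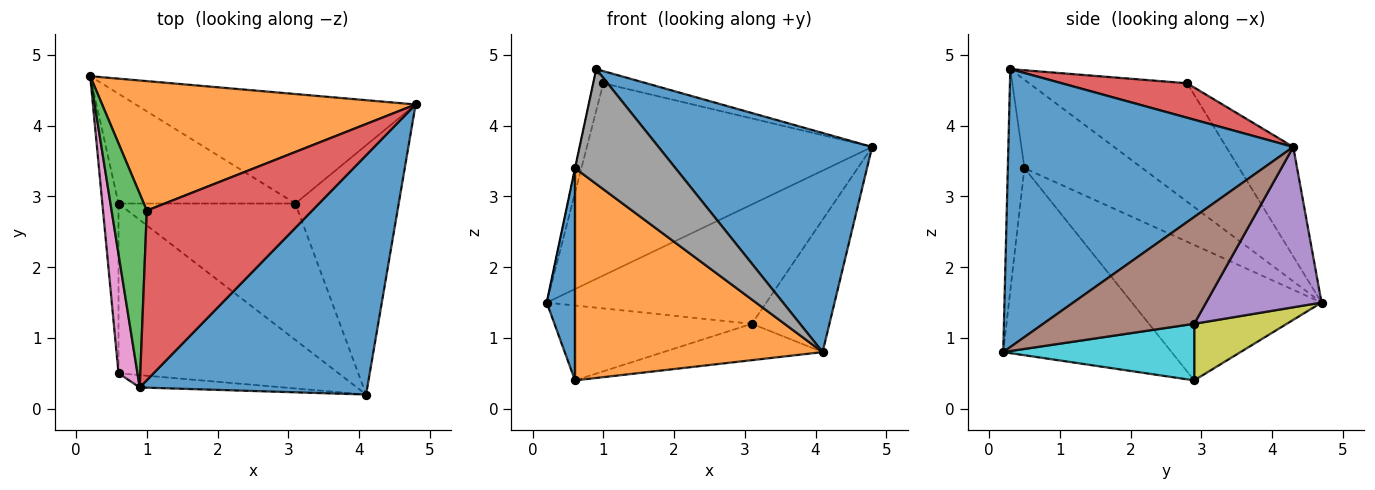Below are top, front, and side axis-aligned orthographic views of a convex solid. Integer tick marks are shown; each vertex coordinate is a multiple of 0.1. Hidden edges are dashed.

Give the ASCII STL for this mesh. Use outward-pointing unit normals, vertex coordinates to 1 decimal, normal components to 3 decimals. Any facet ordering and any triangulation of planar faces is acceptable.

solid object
 facet normal 0.669 -0.502 0.548
  outer loop
   vertex 4.1 0.2 0.8
   vertex 4.8 4.3 3.7
   vertex 0.9 0.3 4.8
  endloop
 endfacet
 facet normal -0.191 0.814 0.548
  outer loop
   vertex 1.0 2.8 4.6
   vertex 4.8 4.3 3.7
   vertex 0.2 4.7 1.5
  endloop
 endfacet
 facet normal -0.957 0.061 0.284
  outer loop
   vertex 1.0 2.8 4.6
   vertex 0.2 4.7 1.5
   vertex 0.9 0.3 4.8
  endloop
 endfacet
 facet normal 0.204 0.070 0.977
  outer loop
   vertex 1.0 2.8 4.6
   vertex 0.9 0.3 4.8
   vertex 4.8 4.3 3.7
  endloop
 endfacet
 facet normal 0.361 0.687 -0.630
  outer loop
   vertex 3.1 2.9 1.2
   vertex 0.2 4.7 1.5
   vertex 4.8 4.3 3.7
  endloop
 endfacet
 facet normal 0.674 0.346 -0.652
  outer loop
   vertex 3.1 2.9 1.2
   vertex 4.8 4.3 3.7
   vertex 4.1 0.2 0.8
  endloop
 endfacet
 facet normal -0.978 0.002 0.210
  outer loop
   vertex 0.6 0.5 3.4
   vertex 0.9 0.3 4.8
   vertex 0.2 4.7 1.5
  endloop
 endfacet
 facet normal -0.162 -0.981 -0.105
  outer loop
   vertex 0.6 0.5 3.4
   vertex 4.1 0.2 0.8
   vertex 0.9 0.3 4.8
  endloop
 endfacet
 facet normal 0.256 0.545 -0.799
  outer loop
   vertex 0.6 2.9 0.4
   vertex 0.2 4.7 1.5
   vertex 3.1 2.9 1.2
  endloop
 endfacet
 facet normal 0.295 0.246 -0.923
  outer loop
   vertex 0.6 2.9 0.4
   vertex 3.1 2.9 1.2
   vertex 4.1 0.2 0.8
  endloop
 endfacet
 facet normal -0.982 -0.147 -0.117
  outer loop
   vertex 0.6 2.9 0.4
   vertex 0.6 0.5 3.4
   vertex 0.2 4.7 1.5
  endloop
 endfacet
 facet normal -0.469 -0.690 -0.552
  outer loop
   vertex 0.6 2.9 0.4
   vertex 4.1 0.2 0.8
   vertex 0.6 0.5 3.4
  endloop
 endfacet
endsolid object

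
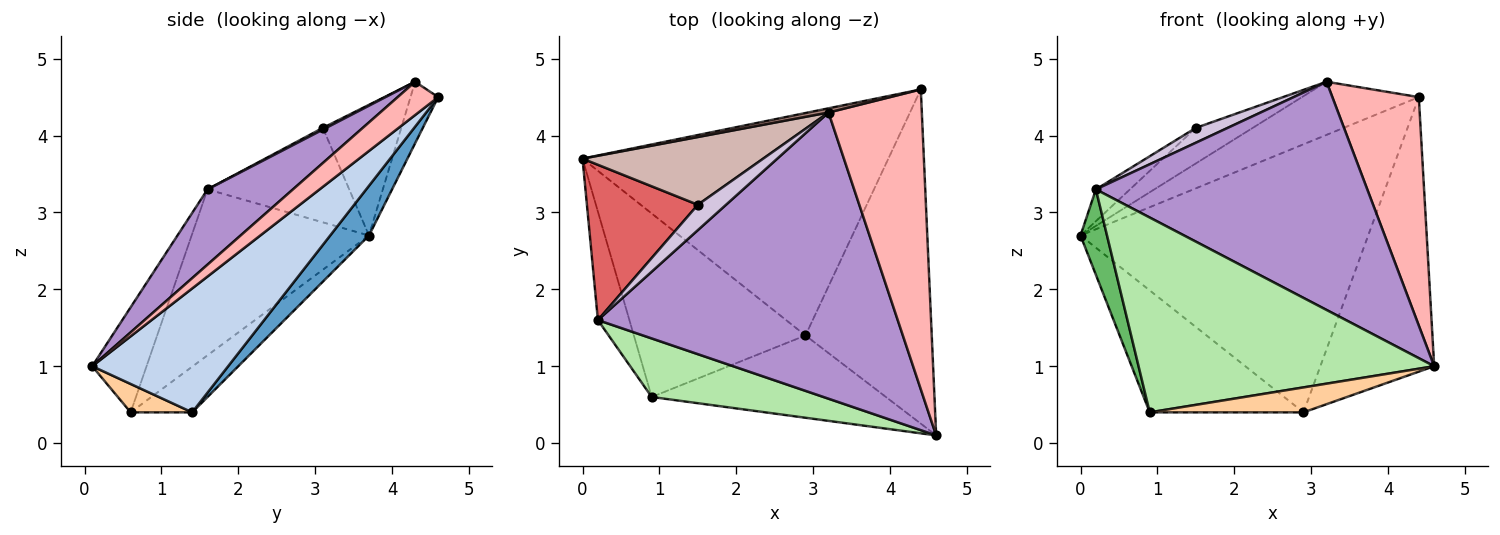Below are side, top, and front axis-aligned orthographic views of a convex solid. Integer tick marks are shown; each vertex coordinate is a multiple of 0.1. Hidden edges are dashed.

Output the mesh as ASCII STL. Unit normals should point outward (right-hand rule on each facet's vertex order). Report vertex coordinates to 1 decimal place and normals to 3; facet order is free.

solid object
 facet normal 0.103 0.765 -0.635
  outer loop
   vertex 2.9 1.4 0.4
   vertex 0.0 3.7 2.7
   vertex 4.4 4.6 4.5
  endloop
 endfacet
 facet normal 0.604 0.506 -0.616
  outer loop
   vertex 2.9 1.4 0.4
   vertex 4.4 4.6 4.5
   vertex 4.6 0.1 1.0
  endloop
 endfacet
 facet normal -0.216 0.540 -0.813
  outer loop
   vertex 0.9 0.6 0.4
   vertex 0.0 3.7 2.7
   vertex 2.9 1.4 0.4
  endloop
 endfacet
 facet normal 0.115 -0.288 -0.951
  outer loop
   vertex 0.9 0.6 0.4
   vertex 2.9 1.4 0.4
   vertex 4.6 0.1 1.0
  endloop
 endfacet
 facet normal -0.972 -0.145 -0.185
  outer loop
   vertex 0.2 1.6 3.3
   vertex 0.0 3.7 2.7
   vertex 0.9 0.6 0.4
  endloop
 endfacet
 facet normal -0.173 -0.943 0.283
  outer loop
   vertex 0.2 1.6 3.3
   vertex 0.9 0.6 0.4
   vertex 4.6 0.1 1.0
  endloop
 endfacet
 facet normal -0.641 0.154 0.752
  outer loop
   vertex 1.5 3.1 4.1
   vertex 0.0 3.7 2.7
   vertex 0.2 1.6 3.3
  endloop
 endfacet
 facet normal 0.273 -0.583 0.765
  outer loop
   vertex 3.2 4.3 4.7
   vertex 4.6 0.1 1.0
   vertex 4.4 4.6 4.5
  endloop
 endfacet
 facet normal 0.193 -0.612 0.767
  outer loop
   vertex 3.2 4.3 4.7
   vertex 0.2 1.6 3.3
   vertex 4.6 0.1 1.0
  endloop
 endfacet
 facet normal 0.052 -0.505 0.862
  outer loop
   vertex 3.2 4.3 4.7
   vertex 1.5 3.1 4.1
   vertex 0.2 1.6 3.3
  endloop
 endfacet
 facet normal -0.230 0.970 0.077
  outer loop
   vertex 3.2 4.3 4.7
   vertex 4.4 4.6 4.5
   vertex 0.0 3.7 2.7
  endloop
 endfacet
 facet normal -0.539 0.391 0.746
  outer loop
   vertex 3.2 4.3 4.7
   vertex 0.0 3.7 2.7
   vertex 1.5 3.1 4.1
  endloop
 endfacet
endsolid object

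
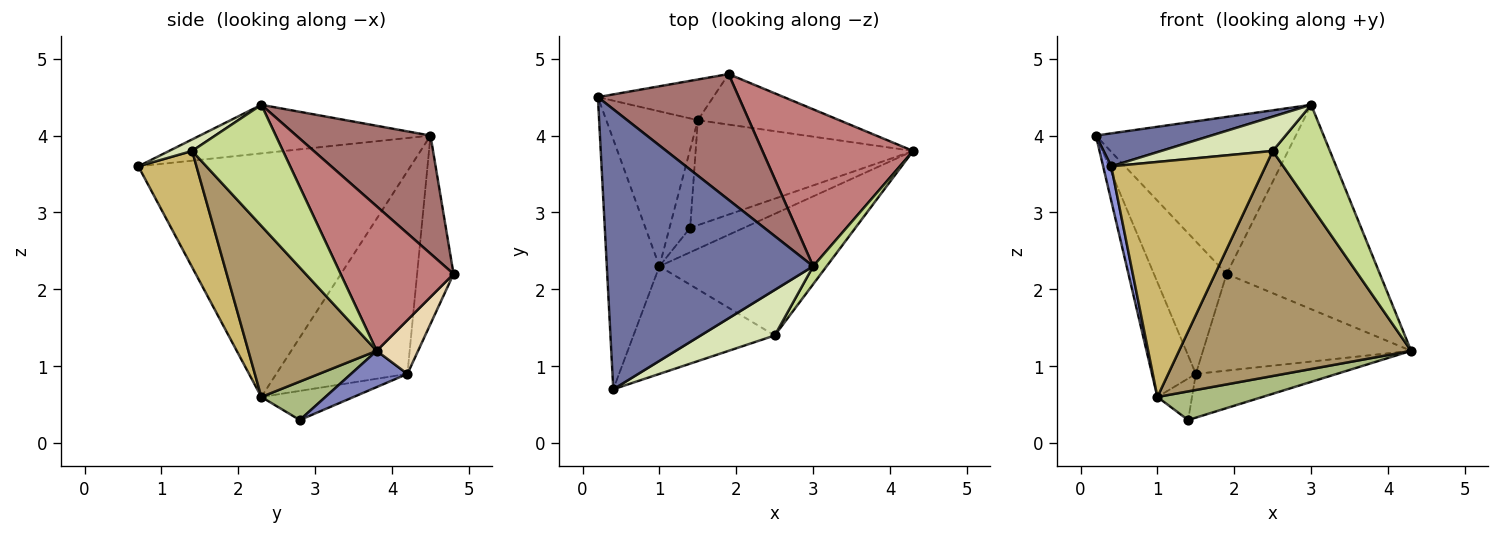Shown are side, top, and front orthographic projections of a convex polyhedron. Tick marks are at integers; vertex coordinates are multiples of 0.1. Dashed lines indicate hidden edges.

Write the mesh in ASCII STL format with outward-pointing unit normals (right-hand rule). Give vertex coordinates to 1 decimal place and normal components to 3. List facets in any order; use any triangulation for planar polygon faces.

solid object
 facet normal -0.228 -0.114 0.967
  outer loop
   vertex 3.0 2.3 4.4
   vertex 0.2 4.5 4.0
   vertex 0.4 0.7 3.6
  endloop
 endfacet
 facet normal 0.152 0.380 -0.912
  outer loop
   vertex 1.5 4.2 0.9
   vertex 4.3 3.8 1.2
   vertex 1.4 2.8 0.3
  endloop
 endfacet
 facet normal -0.977 -0.029 -0.211
  outer loop
   vertex 1.0 2.3 0.6
   vertex 0.4 0.7 3.6
   vertex 0.2 4.5 4.0
  endloop
 endfacet
 facet normal -0.872 0.292 -0.394
  outer loop
   vertex 1.0 2.3 0.6
   vertex 0.2 4.5 4.0
   vertex 1.5 4.2 0.9
  endloop
 endfacet
 facet normal -0.780 0.293 -0.553
  outer loop
   vertex 1.0 2.3 0.6
   vertex 1.5 4.2 0.9
   vertex 1.4 2.8 0.3
  endloop
 endfacet
 facet normal 0.421 -0.690 -0.589
  outer loop
   vertex 1.0 2.3 0.6
   vertex 1.4 2.8 0.3
   vertex 4.3 3.8 1.2
  endloop
 endfacet
 facet normal 0.843 -0.530 0.094
  outer loop
   vertex 2.5 1.4 3.8
   vertex 4.3 3.8 1.2
   vertex 3.0 2.3 4.4
  endloop
 endfacet
 facet normal 0.124 -0.597 0.793
  outer loop
   vertex 2.5 1.4 3.8
   vertex 3.0 2.3 4.4
   vertex 0.4 0.7 3.6
  endloop
 endfacet
 facet normal 0.437 -0.791 -0.428
  outer loop
   vertex 2.5 1.4 3.8
   vertex 1.0 2.3 0.6
   vertex 4.3 3.8 1.2
  endloop
 endfacet
 facet normal 0.324 -0.860 -0.394
  outer loop
   vertex 2.5 1.4 3.8
   vertex 0.4 0.7 3.6
   vertex 1.0 2.3 0.6
  endloop
 endfacet
 facet normal -0.432 0.862 -0.265
  outer loop
   vertex 1.9 4.8 2.2
   vertex 1.5 4.2 0.9
   vertex 0.2 4.5 4.0
  endloop
 endfacet
 facet normal 0.174 0.873 -0.456
  outer loop
   vertex 1.9 4.8 2.2
   vertex 4.3 3.8 1.2
   vertex 1.5 4.2 0.9
  endloop
 endfacet
 facet normal 0.464 0.691 0.554
  outer loop
   vertex 1.9 4.8 2.2
   vertex 0.2 4.5 4.0
   vertex 3.0 2.3 4.4
  endloop
 endfacet
 facet normal 0.504 0.685 0.526
  outer loop
   vertex 1.9 4.8 2.2
   vertex 3.0 2.3 4.4
   vertex 4.3 3.8 1.2
  endloop
 endfacet
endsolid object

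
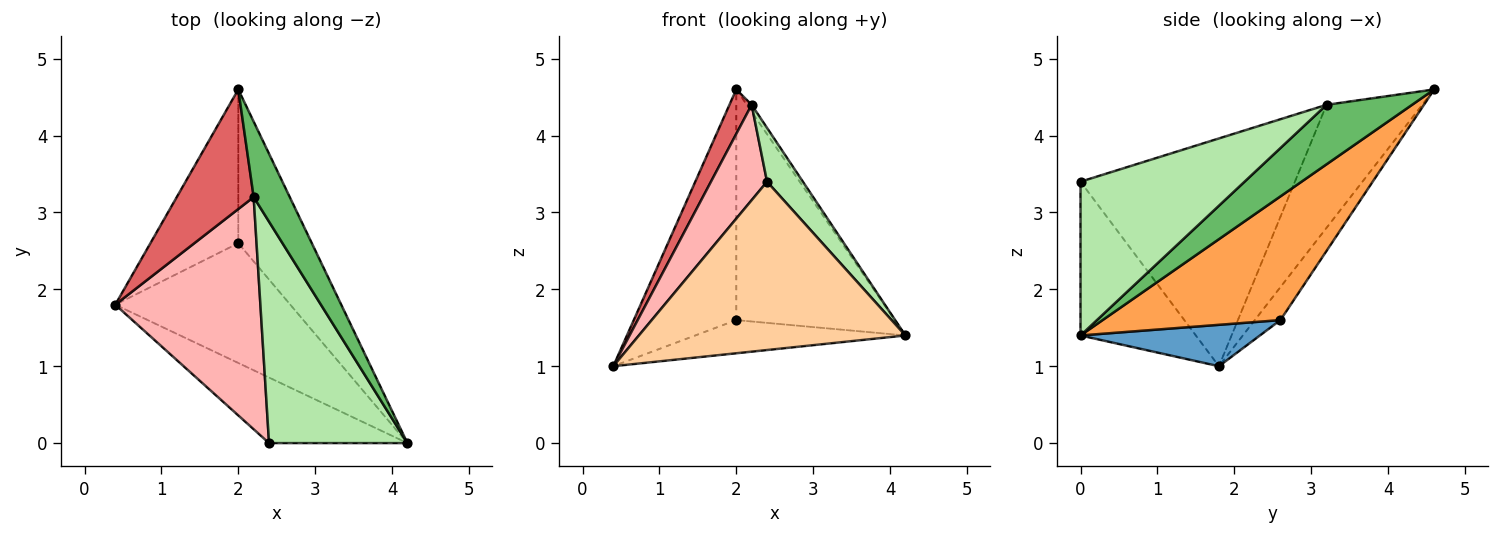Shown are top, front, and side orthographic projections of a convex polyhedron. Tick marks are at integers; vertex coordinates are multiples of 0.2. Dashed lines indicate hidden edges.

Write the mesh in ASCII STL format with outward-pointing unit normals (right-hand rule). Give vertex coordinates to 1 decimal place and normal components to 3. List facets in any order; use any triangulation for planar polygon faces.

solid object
 facet normal 0.222 0.260 -0.940
  outer loop
   vertex 2.0 2.6 1.6
   vertex 4.2 0.0 1.4
   vertex 0.4 1.8 1.0
  endloop
 endfacet
 facet normal -0.204 0.815 -0.543
  outer loop
   vertex 2.0 2.6 1.6
   vertex 0.4 1.8 1.0
   vertex 2.0 4.6 4.6
  endloop
 endfacet
 facet normal 0.682 0.608 -0.406
  outer loop
   vertex 2.0 2.6 1.6
   vertex 2.0 4.6 4.6
   vertex 4.2 0.0 1.4
  endloop
 endfacet
 facet normal -0.374 -0.864 -0.337
  outer loop
   vertex 2.4 0.0 3.4
   vertex 0.4 1.8 1.0
   vertex 4.2 0.0 1.4
  endloop
 endfacet
 facet normal 0.854 0.048 0.518
  outer loop
   vertex 2.2 3.2 4.4
   vertex 4.2 0.0 1.4
   vertex 2.0 4.6 4.6
  endloop
 endfacet
 facet normal 0.734 -0.160 0.660
  outer loop
   vertex 2.2 3.2 4.4
   vertex 2.4 0.0 3.4
   vertex 4.2 0.0 1.4
  endloop
 endfacet
 facet normal -0.832 -0.193 0.520
  outer loop
   vertex 2.2 3.2 4.4
   vertex 2.0 4.6 4.6
   vertex 0.4 1.8 1.0
  endloop
 endfacet
 facet normal -0.824 -0.215 0.525
  outer loop
   vertex 2.2 3.2 4.4
   vertex 0.4 1.8 1.0
   vertex 2.4 0.0 3.4
  endloop
 endfacet
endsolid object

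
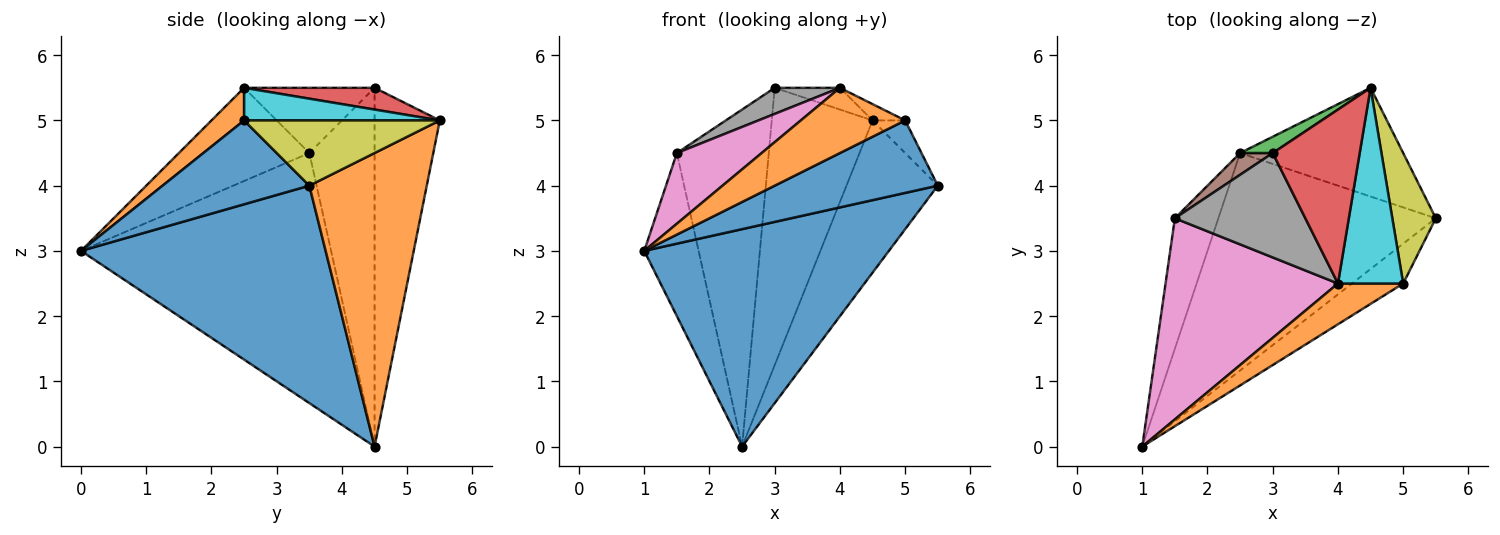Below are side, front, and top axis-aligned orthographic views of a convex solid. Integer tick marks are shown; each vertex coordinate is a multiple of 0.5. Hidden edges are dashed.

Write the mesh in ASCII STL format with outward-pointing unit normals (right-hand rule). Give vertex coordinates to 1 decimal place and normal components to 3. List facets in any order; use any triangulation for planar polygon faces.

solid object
 facet normal 0.577 -0.577 -0.577
  outer loop
   vertex 2.5 4.5 0.0
   vertex 5.5 3.5 4.0
   vertex 1.0 0.0 3.0
  endloop
 endfacet
 facet normal 0.723 0.562 -0.402
  outer loop
   vertex 4.5 5.5 5.0
   vertex 5.5 3.5 4.0
   vertex 2.5 4.5 0.0
  endloop
 endfacet
 facet normal -0.543 0.839 0.049
  outer loop
   vertex 4.5 5.5 5.0
   vertex 2.5 4.5 0.0
   vertex 3.0 4.5 5.5
  endloop
 endfacet
 facet normal 0.241 0.120 0.963
  outer loop
   vertex 4.0 2.5 5.5
   vertex 4.5 5.5 5.0
   vertex 3.0 4.5 5.5
  endloop
 endfacet
 facet normal -0.963 0.209 -0.168
  outer loop
   vertex 1.5 3.5 4.5
   vertex 2.5 4.5 0.0
   vertex 1.0 0.0 3.0
  endloop
 endfacet
 facet normal -0.578 0.814 0.053
  outer loop
   vertex 1.5 3.5 4.5
   vertex 3.0 4.5 5.5
   vertex 2.5 4.5 0.0
  endloop
 endfacet
 facet normal -0.454 -0.295 0.840
  outer loop
   vertex 1.5 3.5 4.5
   vertex 1.0 0.0 3.0
   vertex 4.0 2.5 5.5
  endloop
 endfacet
 facet normal -0.436 -0.218 0.873
  outer loop
   vertex 1.5 3.5 4.5
   vertex 4.0 2.5 5.5
   vertex 3.0 4.5 5.5
  endloop
 endfacet
 facet normal 0.824 0.137 0.549
  outer loop
   vertex 5.0 2.5 5.0
   vertex 5.5 3.5 4.0
   vertex 4.5 5.5 5.0
  endloop
 endfacet
 facet normal 0.446 0.074 0.892
  outer loop
   vertex 5.0 2.5 5.0
   vertex 4.5 5.5 5.0
   vertex 4.0 2.5 5.5
  endloop
 endfacet
 facet normal 0.619 -0.688 -0.378
  outer loop
   vertex 5.0 2.5 5.0
   vertex 1.0 0.0 3.0
   vertex 5.5 3.5 4.0
  endloop
 endfacet
 facet normal 0.256 -0.820 0.512
  outer loop
   vertex 5.0 2.5 5.0
   vertex 4.0 2.5 5.5
   vertex 1.0 0.0 3.0
  endloop
 endfacet
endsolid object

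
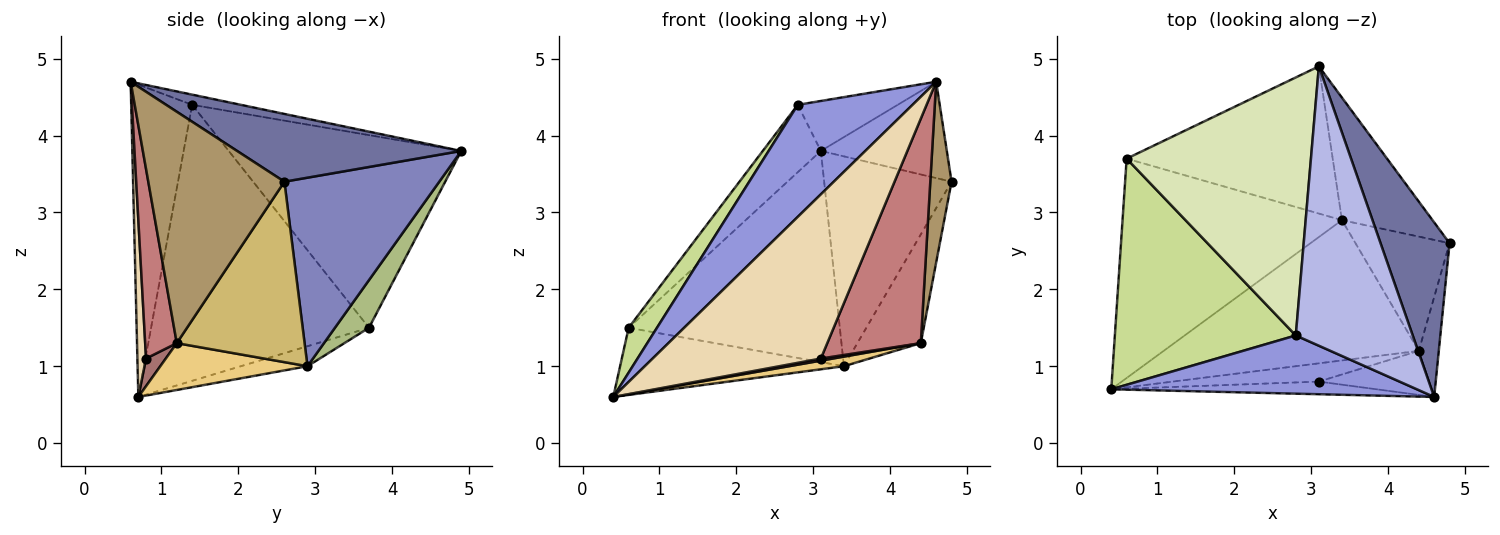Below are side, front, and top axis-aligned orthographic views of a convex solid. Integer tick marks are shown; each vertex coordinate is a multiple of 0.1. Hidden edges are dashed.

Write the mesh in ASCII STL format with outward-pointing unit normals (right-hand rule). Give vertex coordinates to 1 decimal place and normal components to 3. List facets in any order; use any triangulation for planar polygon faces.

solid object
 facet normal 0.652 0.366 0.664
  outer loop
   vertex 4.6 0.6 4.7
   vertex 4.8 2.6 3.4
   vertex 3.1 4.9 3.8
  endloop
 endfacet
 facet normal 0.724 0.596 -0.348
  outer loop
   vertex 3.4 2.9 1.0
   vertex 3.1 4.9 3.8
   vertex 4.8 2.6 3.4
  endloop
 endfacet
 facet normal -0.426 -0.803 0.417
  outer loop
   vertex 2.8 1.4 4.4
   vertex 0.4 0.7 0.6
   vertex 4.6 0.6 4.7
  endloop
 endfacet
 facet normal -0.085 0.175 0.981
  outer loop
   vertex 2.8 1.4 4.4
   vertex 4.6 0.6 4.7
   vertex 3.1 4.9 3.8
  endloop
 endfacet
 facet normal -0.087 0.292 -0.953
  outer loop
   vertex 0.6 3.7 1.5
   vertex 3.4 2.9 1.0
   vertex 0.4 0.7 0.6
  endloop
 endfacet
 facet normal 0.131 0.813 -0.567
  outer loop
   vertex 0.6 3.7 1.5
   vertex 3.1 4.9 3.8
   vertex 3.4 2.9 1.0
  endloop
 endfacet
 facet normal -0.831 -0.108 0.545
  outer loop
   vertex 0.6 3.7 1.5
   vertex 0.4 0.7 0.6
   vertex 2.8 1.4 4.4
  endloop
 endfacet
 facet normal -0.711 0.178 0.680
  outer loop
   vertex 0.6 3.7 1.5
   vertex 2.8 1.4 4.4
   vertex 3.1 4.9 3.8
  endloop
 endfacet
 facet normal 0.984 -0.154 -0.085
  outer loop
   vertex 4.4 1.2 1.3
   vertex 4.8 2.6 3.4
   vertex 4.6 0.6 4.7
  endloop
 endfacet
 facet normal 0.812 0.403 -0.423
  outer loop
   vertex 4.4 1.2 1.3
   vertex 3.4 2.9 1.0
   vertex 4.8 2.6 3.4
  endloop
 endfacet
 facet normal 0.180 -0.067 -0.981
  outer loop
   vertex 4.4 1.2 1.3
   vertex 0.4 0.7 0.6
   vertex 3.4 2.9 1.0
  endloop
 endfacet
 facet normal 0.051 -0.996 -0.077
  outer loop
   vertex 3.1 0.8 1.1
   vertex 4.6 0.6 4.7
   vertex 0.4 0.7 0.6
  endloop
 endfacet
 facet normal 0.185 -0.113 -0.976
  outer loop
   vertex 3.1 0.8 1.1
   vertex 0.4 0.7 0.6
   vertex 4.4 1.2 1.3
  endloop
 endfacet
 facet normal 0.315 -0.931 -0.183
  outer loop
   vertex 3.1 0.8 1.1
   vertex 4.4 1.2 1.3
   vertex 4.6 0.6 4.7
  endloop
 endfacet
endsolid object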